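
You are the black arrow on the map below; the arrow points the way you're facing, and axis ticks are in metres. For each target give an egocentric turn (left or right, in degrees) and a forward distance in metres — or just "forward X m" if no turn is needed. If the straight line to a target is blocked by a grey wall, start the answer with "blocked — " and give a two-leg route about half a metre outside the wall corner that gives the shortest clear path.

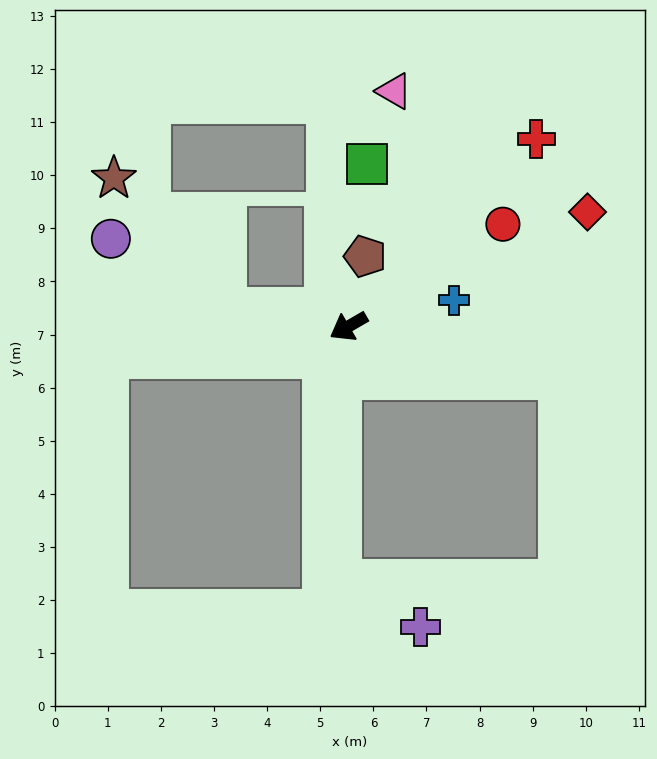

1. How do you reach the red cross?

turn right 165°, forward 5.0 m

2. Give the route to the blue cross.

turn left 164°, forward 2.0 m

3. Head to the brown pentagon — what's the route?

turn right 133°, forward 1.4 m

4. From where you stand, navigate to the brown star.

blocked — turn right 37°, forward 2.4 m, then turn right 43°, forward 3.2 m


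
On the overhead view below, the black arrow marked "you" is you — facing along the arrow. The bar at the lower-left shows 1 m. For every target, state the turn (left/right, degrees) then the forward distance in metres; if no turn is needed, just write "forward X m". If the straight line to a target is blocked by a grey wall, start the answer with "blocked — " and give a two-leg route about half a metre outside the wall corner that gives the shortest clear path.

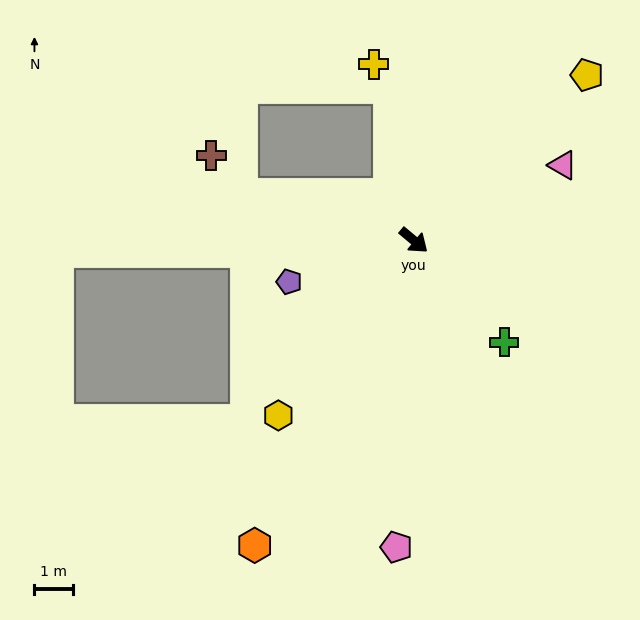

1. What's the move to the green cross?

turn right 9°, forward 3.5 m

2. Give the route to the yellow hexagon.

turn right 88°, forward 5.7 m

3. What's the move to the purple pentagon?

turn right 122°, forward 3.4 m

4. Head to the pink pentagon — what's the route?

turn right 53°, forward 7.9 m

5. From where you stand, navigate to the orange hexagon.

turn right 78°, forward 8.9 m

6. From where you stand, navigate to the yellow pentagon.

turn left 84°, forward 6.2 m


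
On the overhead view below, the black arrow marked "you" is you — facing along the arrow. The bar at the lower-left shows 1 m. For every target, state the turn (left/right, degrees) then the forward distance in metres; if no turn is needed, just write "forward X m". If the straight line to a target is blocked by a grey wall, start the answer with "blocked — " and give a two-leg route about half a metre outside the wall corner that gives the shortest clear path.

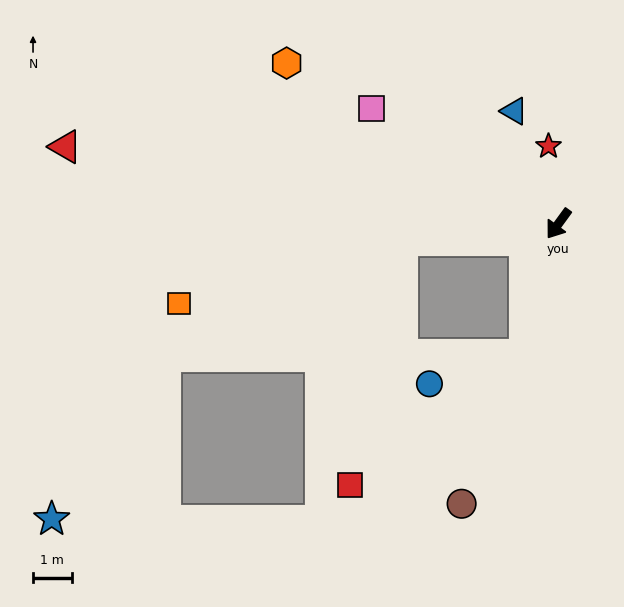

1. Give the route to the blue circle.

blocked — turn left 22°, forward 3.5 m, then turn right 59°, forward 2.6 m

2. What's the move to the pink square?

turn right 86°, forward 5.7 m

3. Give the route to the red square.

blocked — turn left 22°, forward 3.5 m, then turn right 39°, forward 5.7 m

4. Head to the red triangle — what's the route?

turn right 63°, forward 12.9 m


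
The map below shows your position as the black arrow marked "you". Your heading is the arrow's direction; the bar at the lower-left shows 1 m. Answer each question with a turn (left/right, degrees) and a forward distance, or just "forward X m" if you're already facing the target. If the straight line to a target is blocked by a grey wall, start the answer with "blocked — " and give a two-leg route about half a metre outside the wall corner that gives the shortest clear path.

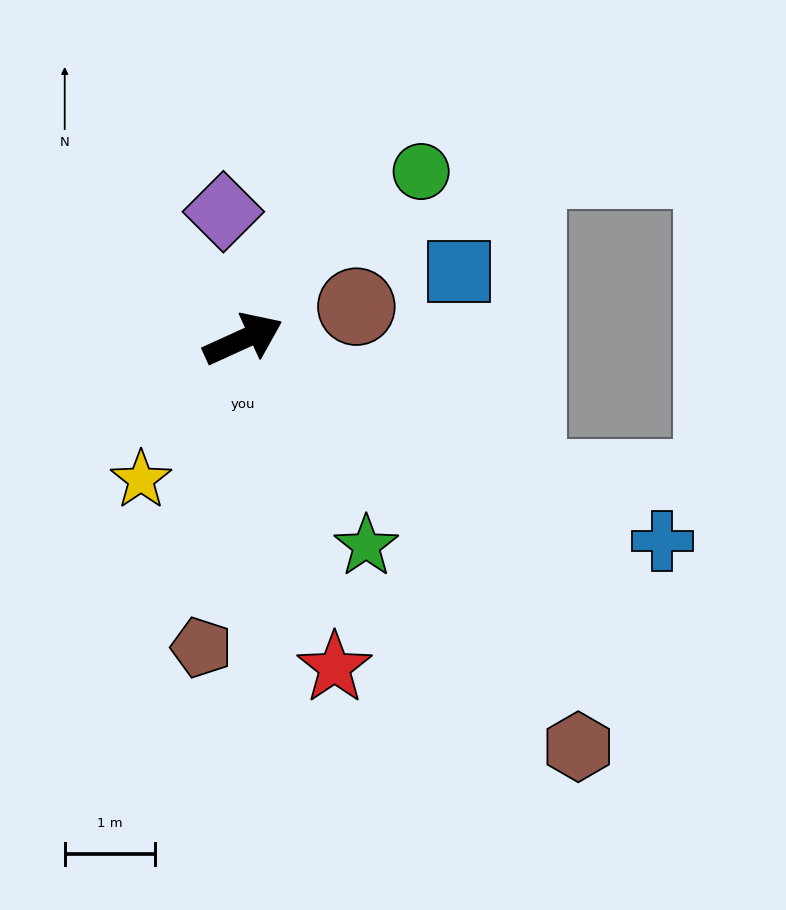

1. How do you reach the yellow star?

turn right 150°, forward 1.9 m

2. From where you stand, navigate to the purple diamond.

turn left 74°, forward 1.4 m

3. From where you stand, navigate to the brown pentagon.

turn right 122°, forward 3.4 m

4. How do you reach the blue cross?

turn right 50°, forward 5.2 m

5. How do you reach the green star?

turn right 84°, forward 2.7 m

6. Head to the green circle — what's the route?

turn left 19°, forward 2.7 m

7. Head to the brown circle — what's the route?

turn right 8°, forward 1.3 m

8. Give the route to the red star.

turn right 99°, forward 3.8 m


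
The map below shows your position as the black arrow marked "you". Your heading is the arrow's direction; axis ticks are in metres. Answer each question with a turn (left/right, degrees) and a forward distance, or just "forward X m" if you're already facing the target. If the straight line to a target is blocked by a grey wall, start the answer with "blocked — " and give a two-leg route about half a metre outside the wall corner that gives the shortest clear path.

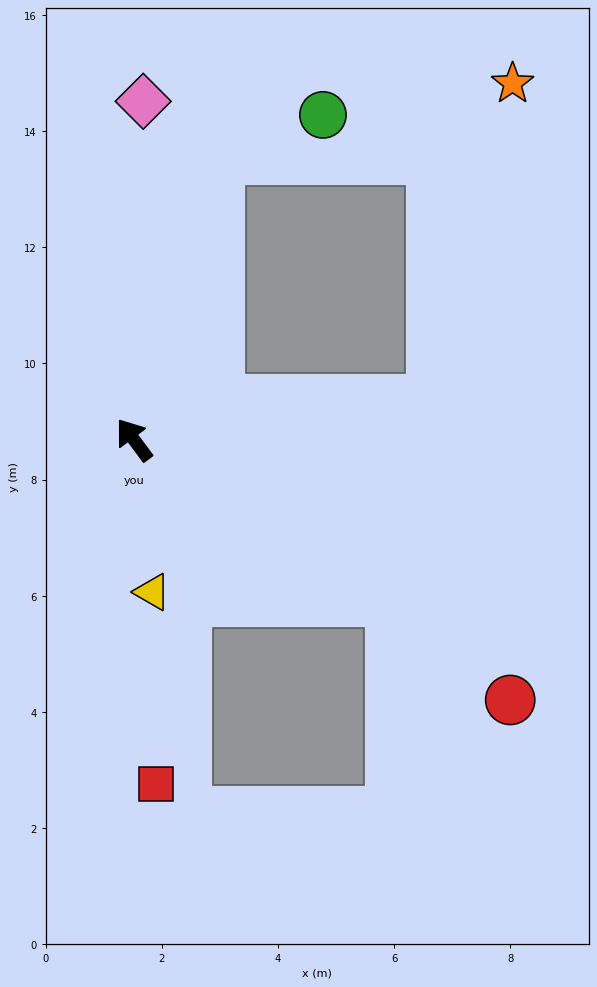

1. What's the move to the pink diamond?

turn right 38°, forward 5.8 m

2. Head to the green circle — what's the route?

blocked — turn right 54°, forward 5.0 m, then turn right 49°, forward 1.9 m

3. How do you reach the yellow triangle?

turn left 150°, forward 2.6 m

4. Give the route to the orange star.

blocked — turn right 119°, forward 5.2 m, then turn left 68°, forward 5.6 m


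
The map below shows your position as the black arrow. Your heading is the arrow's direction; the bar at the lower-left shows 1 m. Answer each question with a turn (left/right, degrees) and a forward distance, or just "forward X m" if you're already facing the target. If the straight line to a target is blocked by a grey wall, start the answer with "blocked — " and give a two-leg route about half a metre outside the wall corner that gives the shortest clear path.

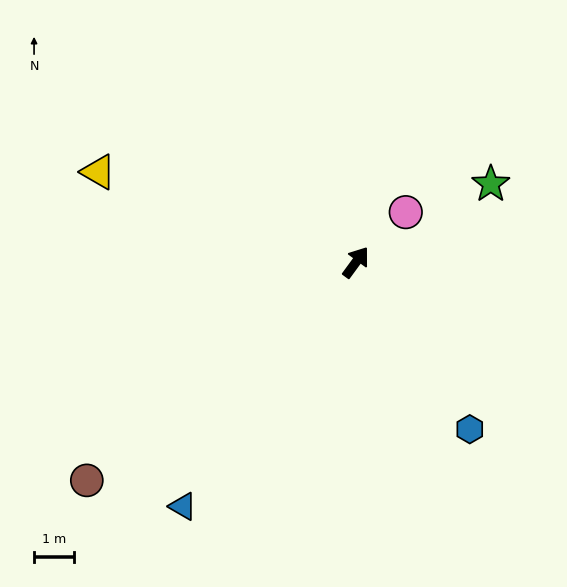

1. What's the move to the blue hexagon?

turn right 109°, forward 5.1 m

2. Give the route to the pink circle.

turn right 9°, forward 1.8 m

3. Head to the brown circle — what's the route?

turn left 165°, forward 8.7 m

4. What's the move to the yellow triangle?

turn left 107°, forward 6.8 m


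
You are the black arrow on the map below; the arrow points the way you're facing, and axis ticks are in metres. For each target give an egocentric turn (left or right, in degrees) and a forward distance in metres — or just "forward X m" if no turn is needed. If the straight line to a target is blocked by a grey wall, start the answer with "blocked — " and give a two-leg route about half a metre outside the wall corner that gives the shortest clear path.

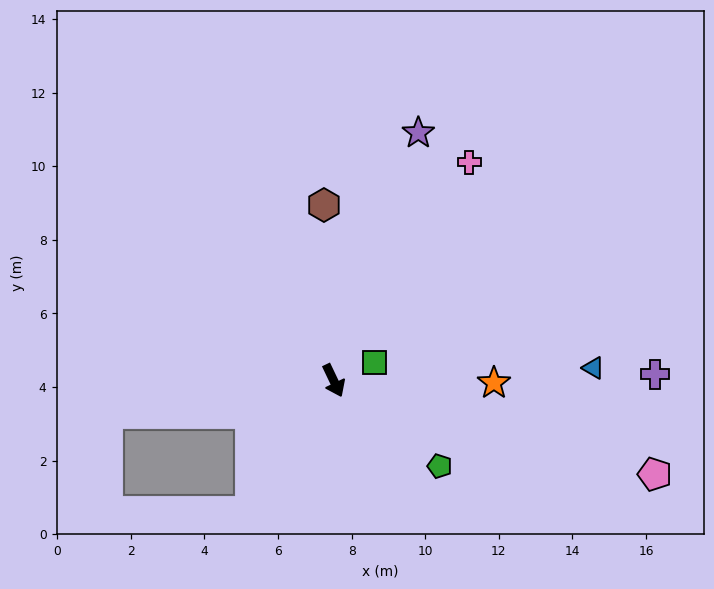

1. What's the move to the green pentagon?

turn left 26°, forward 3.7 m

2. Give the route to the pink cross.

turn left 123°, forward 7.0 m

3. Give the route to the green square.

turn left 89°, forward 1.2 m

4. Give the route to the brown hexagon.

turn left 158°, forward 4.8 m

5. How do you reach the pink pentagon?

turn left 48°, forward 9.1 m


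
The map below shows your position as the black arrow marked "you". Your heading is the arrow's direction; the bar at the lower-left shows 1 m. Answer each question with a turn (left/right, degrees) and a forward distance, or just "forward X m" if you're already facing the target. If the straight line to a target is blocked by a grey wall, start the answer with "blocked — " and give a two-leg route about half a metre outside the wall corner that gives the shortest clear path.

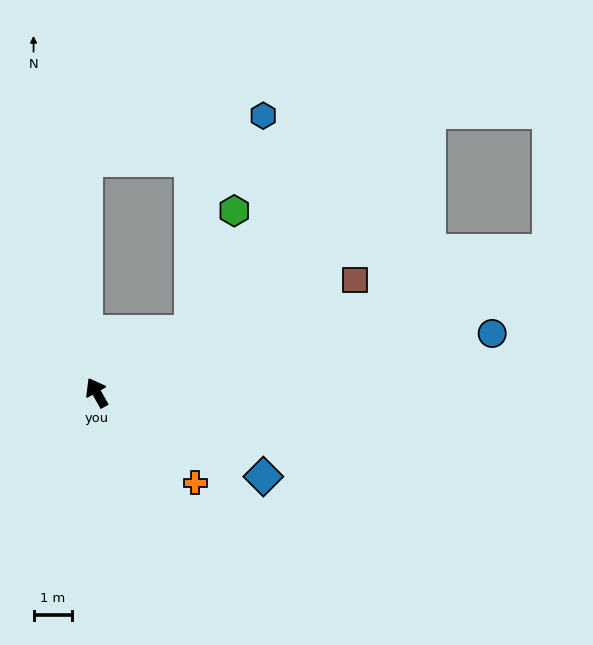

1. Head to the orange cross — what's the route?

turn right 162°, forward 3.5 m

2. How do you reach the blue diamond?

turn right 146°, forward 4.8 m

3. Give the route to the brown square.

turn right 96°, forward 7.3 m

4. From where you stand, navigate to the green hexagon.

blocked — turn right 86°, forward 2.9 m, then turn left 37°, forward 3.3 m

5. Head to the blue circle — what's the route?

turn right 111°, forward 10.4 m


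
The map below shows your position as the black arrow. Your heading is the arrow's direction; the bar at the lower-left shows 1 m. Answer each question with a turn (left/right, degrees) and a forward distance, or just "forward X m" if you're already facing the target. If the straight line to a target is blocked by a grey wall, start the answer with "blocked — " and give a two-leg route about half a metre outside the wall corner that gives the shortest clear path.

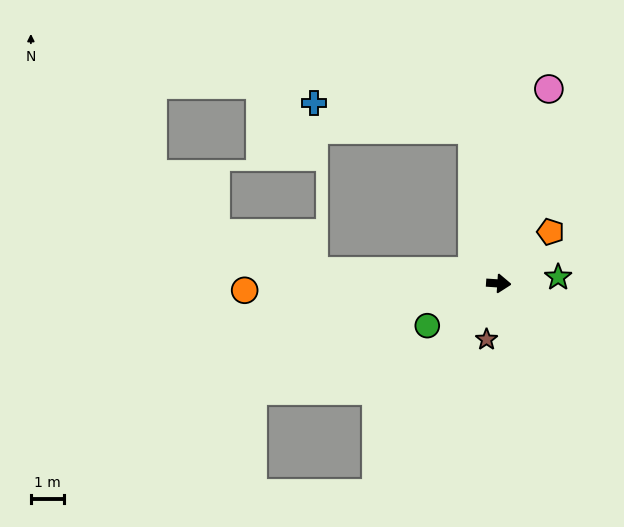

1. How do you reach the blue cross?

blocked — turn left 104°, forward 4.7 m, then turn left 70°, forward 4.9 m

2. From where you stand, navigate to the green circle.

turn right 146°, forward 2.5 m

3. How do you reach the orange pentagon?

turn left 49°, forward 2.2 m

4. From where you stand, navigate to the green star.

turn left 10°, forward 1.8 m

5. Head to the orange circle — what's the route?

turn right 175°, forward 7.7 m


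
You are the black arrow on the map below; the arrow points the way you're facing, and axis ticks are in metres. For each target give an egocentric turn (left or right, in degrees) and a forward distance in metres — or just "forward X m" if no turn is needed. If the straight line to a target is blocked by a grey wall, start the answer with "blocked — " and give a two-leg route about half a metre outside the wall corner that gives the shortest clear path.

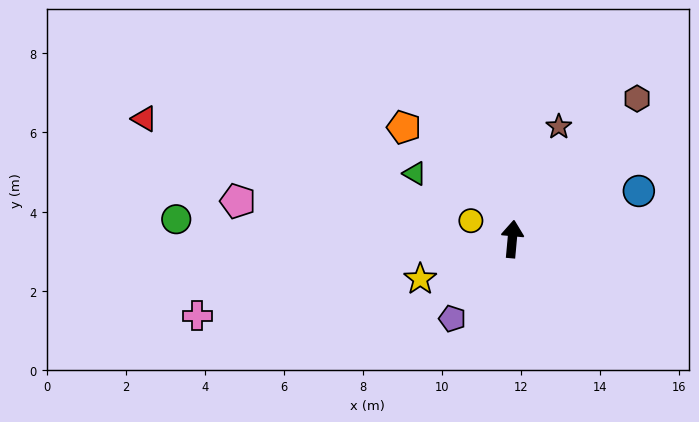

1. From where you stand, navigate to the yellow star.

turn left 119°, forward 2.5 m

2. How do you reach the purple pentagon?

turn left 148°, forward 2.5 m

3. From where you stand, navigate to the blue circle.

turn right 64°, forward 3.4 m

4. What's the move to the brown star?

turn right 17°, forward 3.1 m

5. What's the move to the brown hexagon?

turn right 36°, forward 4.8 m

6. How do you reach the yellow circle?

turn left 71°, forward 1.1 m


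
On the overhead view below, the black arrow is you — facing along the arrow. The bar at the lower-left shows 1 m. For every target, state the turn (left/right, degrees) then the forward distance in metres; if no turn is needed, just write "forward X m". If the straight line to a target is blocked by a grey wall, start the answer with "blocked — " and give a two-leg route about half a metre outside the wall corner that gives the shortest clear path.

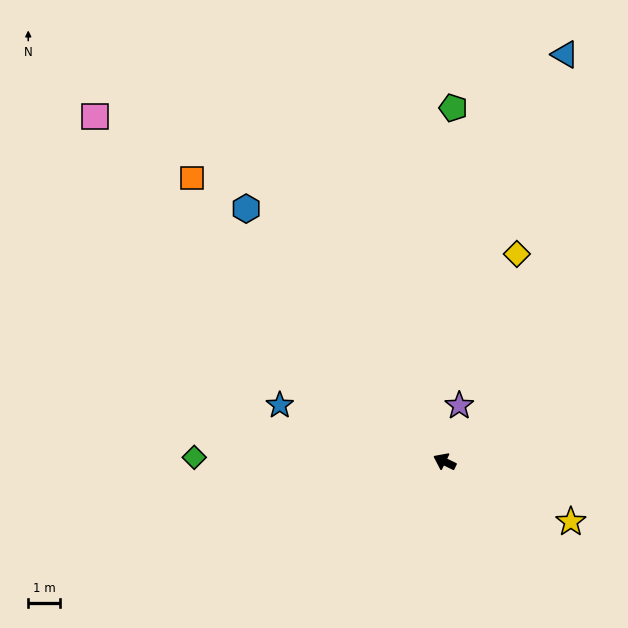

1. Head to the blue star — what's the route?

turn left 7°, forward 5.6 m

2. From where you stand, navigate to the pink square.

turn right 19°, forward 15.7 m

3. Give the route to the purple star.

turn right 79°, forward 1.8 m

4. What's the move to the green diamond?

turn left 25°, forward 8.0 m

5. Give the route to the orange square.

turn right 22°, forward 12.1 m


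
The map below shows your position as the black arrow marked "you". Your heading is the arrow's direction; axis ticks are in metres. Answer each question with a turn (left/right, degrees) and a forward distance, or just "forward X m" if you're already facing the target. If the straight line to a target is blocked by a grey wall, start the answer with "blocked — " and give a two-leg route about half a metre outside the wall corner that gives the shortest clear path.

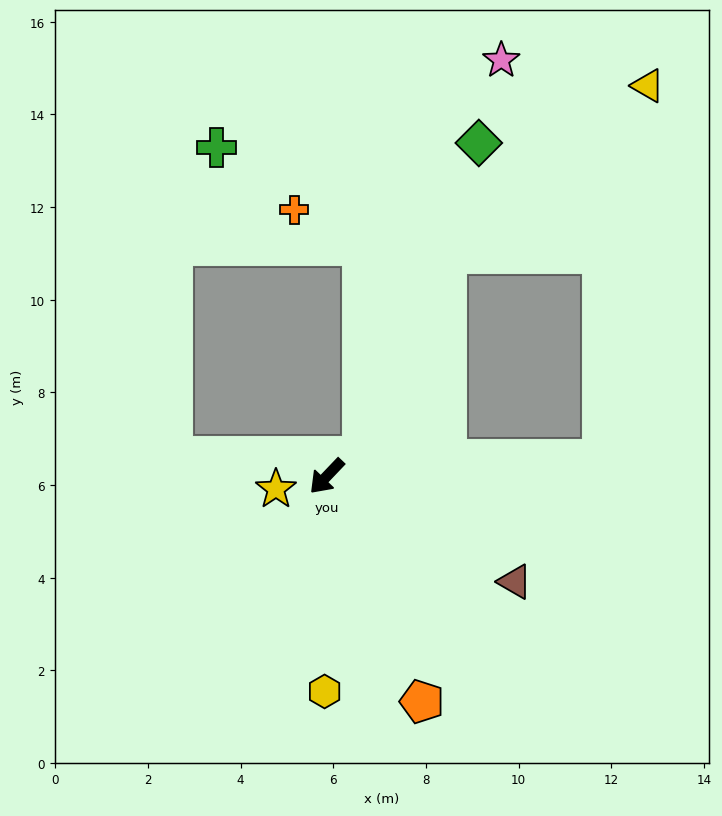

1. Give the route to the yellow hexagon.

turn left 43°, forward 4.6 m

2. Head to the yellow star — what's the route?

turn right 32°, forward 1.1 m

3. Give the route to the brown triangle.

turn left 104°, forward 4.7 m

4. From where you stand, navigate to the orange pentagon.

turn left 67°, forward 5.3 m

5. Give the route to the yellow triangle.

blocked — turn left 137°, forward 6.0 m, then turn left 80°, forward 8.1 m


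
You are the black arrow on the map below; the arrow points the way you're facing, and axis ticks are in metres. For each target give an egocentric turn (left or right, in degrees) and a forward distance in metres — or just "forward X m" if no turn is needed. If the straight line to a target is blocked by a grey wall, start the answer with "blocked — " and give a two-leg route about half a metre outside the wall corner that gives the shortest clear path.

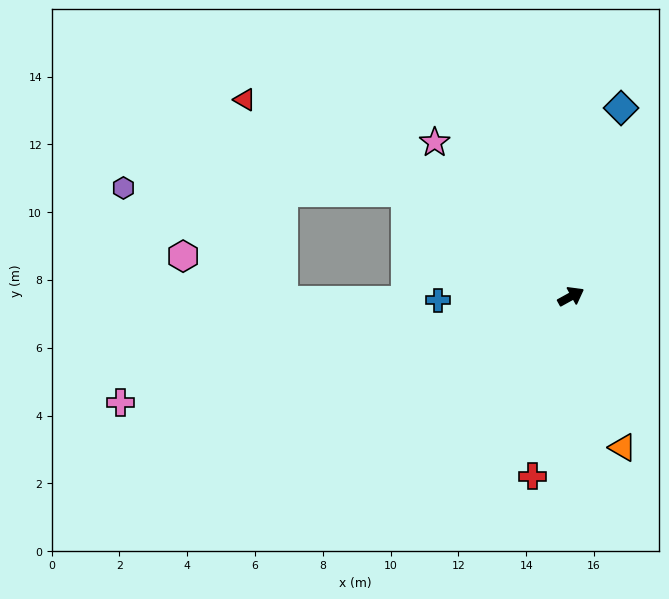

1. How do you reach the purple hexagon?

blocked — turn left 119°, forward 5.8 m, then turn left 31°, forward 8.3 m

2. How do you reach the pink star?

turn left 103°, forward 6.1 m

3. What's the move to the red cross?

turn right 131°, forward 5.4 m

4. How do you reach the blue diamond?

turn left 46°, forward 5.7 m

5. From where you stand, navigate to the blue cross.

turn left 153°, forward 3.9 m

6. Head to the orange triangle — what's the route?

turn right 100°, forward 4.7 m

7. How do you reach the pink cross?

turn left 164°, forward 13.7 m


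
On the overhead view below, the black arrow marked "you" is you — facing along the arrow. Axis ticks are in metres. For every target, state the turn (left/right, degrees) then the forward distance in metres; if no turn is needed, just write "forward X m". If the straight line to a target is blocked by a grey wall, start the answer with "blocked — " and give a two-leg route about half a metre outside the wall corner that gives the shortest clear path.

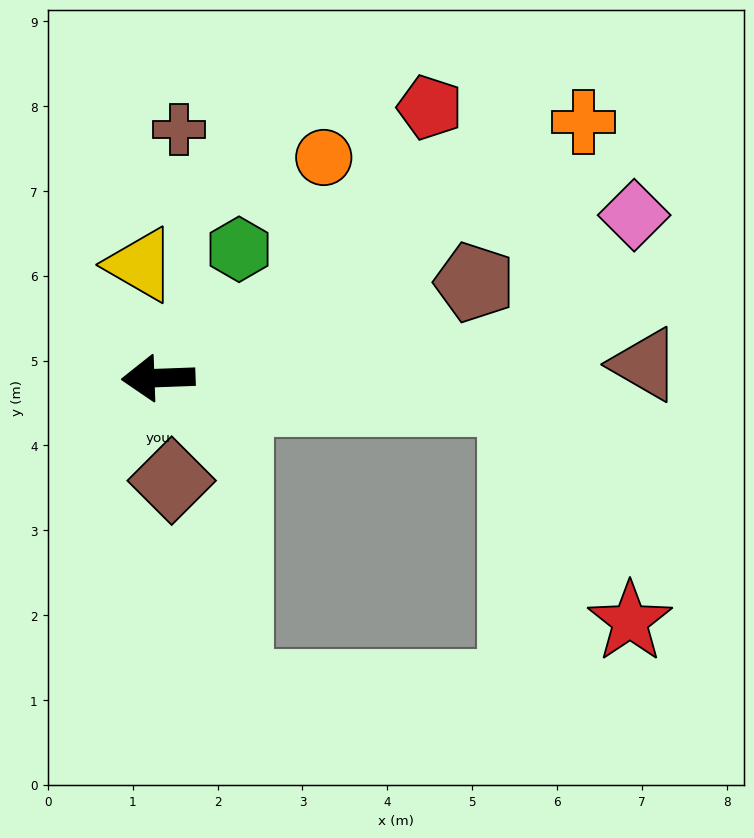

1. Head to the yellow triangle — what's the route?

turn right 83°, forward 1.4 m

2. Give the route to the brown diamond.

turn left 95°, forward 1.2 m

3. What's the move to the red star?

blocked — turn left 174°, forward 4.2 m, then turn right 58°, forward 2.9 m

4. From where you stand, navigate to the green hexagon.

turn right 124°, forward 1.8 m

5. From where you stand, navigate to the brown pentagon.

turn right 165°, forward 3.9 m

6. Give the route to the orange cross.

turn right 151°, forward 5.8 m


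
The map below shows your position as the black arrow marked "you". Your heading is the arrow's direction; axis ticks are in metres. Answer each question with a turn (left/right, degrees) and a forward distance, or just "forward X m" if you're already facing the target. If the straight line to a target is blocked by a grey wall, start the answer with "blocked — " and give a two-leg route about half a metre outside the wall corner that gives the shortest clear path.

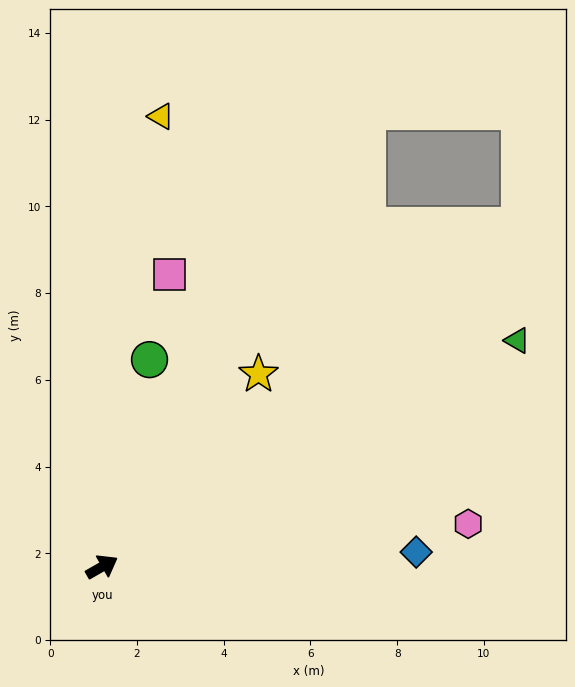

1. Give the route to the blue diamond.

turn right 27°, forward 7.3 m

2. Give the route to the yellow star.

turn left 21°, forward 5.7 m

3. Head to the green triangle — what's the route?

forward 10.9 m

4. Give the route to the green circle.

turn left 47°, forward 4.9 m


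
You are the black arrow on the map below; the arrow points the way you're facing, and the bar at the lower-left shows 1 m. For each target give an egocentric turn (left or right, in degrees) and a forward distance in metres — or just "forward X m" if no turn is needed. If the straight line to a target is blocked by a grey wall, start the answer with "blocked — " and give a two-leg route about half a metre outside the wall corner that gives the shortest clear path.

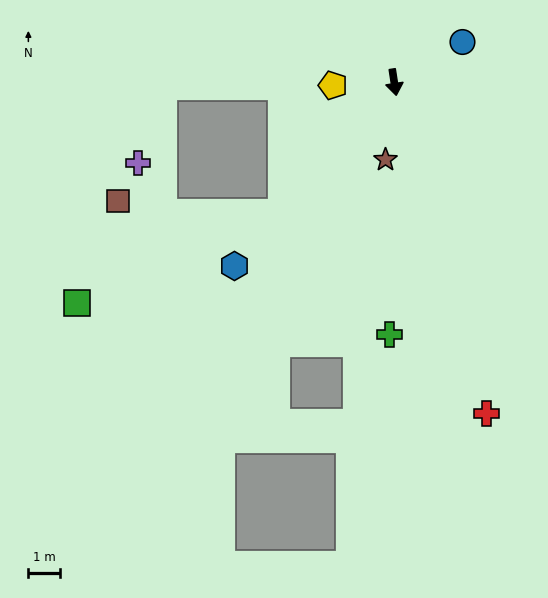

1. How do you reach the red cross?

turn left 7°, forward 10.9 m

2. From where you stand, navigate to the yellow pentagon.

turn right 96°, forward 1.9 m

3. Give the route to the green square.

blocked — turn right 50°, forward 5.4 m, then turn right 25°, forward 7.1 m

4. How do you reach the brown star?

turn right 15°, forward 2.5 m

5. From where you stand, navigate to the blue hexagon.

turn right 50°, forward 7.7 m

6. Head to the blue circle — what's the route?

turn left 112°, forward 2.5 m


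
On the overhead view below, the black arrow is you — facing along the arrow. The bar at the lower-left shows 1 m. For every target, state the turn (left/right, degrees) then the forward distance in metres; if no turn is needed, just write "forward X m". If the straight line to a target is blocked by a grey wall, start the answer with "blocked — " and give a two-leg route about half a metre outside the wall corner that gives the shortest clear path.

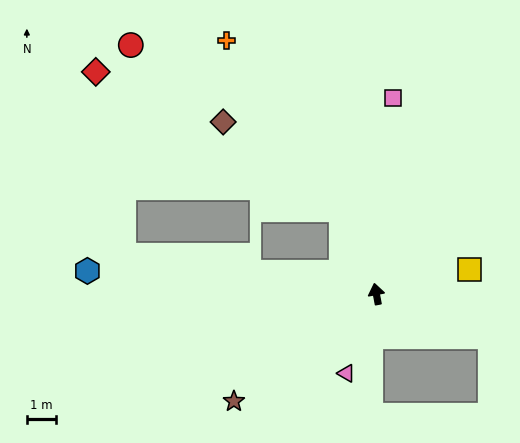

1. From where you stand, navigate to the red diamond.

blocked — turn left 12°, forward 3.1 m, then turn left 38°, forward 9.6 m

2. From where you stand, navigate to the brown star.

turn left 116°, forward 6.1 m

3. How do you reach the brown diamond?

blocked — turn left 12°, forward 3.1 m, then turn left 31°, forward 5.0 m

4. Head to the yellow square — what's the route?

turn right 86°, forward 3.3 m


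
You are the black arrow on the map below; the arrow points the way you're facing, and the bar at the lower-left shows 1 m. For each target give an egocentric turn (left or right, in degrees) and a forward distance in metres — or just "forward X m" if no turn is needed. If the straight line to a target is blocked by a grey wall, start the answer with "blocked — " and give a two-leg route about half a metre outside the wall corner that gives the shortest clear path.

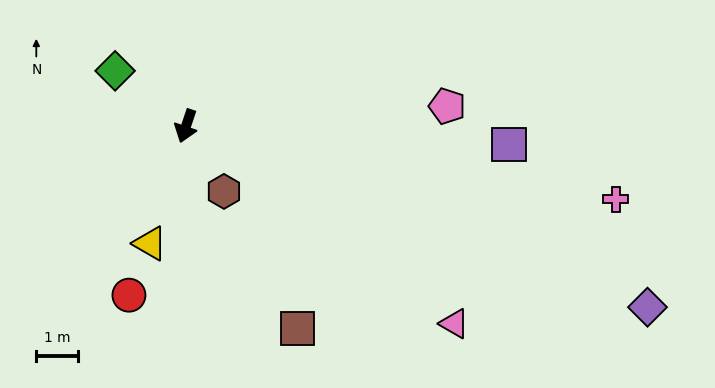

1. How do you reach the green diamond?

turn right 109°, forward 2.1 m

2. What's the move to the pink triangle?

turn left 72°, forward 7.9 m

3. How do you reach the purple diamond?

turn left 87°, forward 11.8 m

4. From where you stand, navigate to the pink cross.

turn left 99°, forward 10.3 m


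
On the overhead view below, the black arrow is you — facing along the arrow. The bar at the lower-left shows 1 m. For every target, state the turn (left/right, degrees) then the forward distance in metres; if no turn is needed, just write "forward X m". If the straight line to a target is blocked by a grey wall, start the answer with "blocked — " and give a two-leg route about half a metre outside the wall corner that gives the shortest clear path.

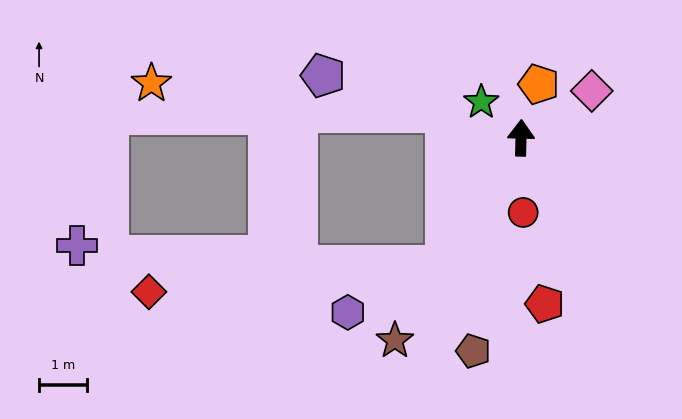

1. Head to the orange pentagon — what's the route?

turn right 17°, forward 1.2 m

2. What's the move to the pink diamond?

turn right 55°, forward 1.8 m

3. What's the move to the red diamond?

blocked — turn left 151°, forward 3.1 m, then turn right 55°, forward 6.2 m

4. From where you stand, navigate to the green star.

turn left 49°, forward 1.1 m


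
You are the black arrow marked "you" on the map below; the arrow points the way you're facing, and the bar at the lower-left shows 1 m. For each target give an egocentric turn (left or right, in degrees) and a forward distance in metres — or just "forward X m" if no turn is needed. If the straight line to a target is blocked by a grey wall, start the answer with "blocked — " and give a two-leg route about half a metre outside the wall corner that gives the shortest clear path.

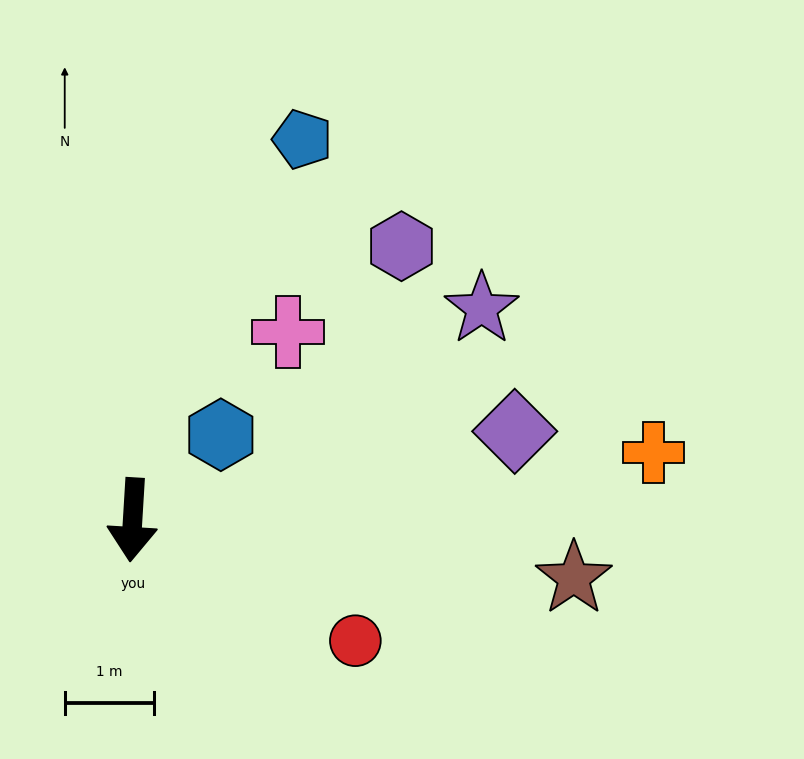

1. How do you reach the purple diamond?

turn left 107°, forward 4.4 m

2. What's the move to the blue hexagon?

turn left 137°, forward 1.4 m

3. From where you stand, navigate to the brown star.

turn left 86°, forward 5.0 m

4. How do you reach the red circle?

turn left 65°, forward 2.8 m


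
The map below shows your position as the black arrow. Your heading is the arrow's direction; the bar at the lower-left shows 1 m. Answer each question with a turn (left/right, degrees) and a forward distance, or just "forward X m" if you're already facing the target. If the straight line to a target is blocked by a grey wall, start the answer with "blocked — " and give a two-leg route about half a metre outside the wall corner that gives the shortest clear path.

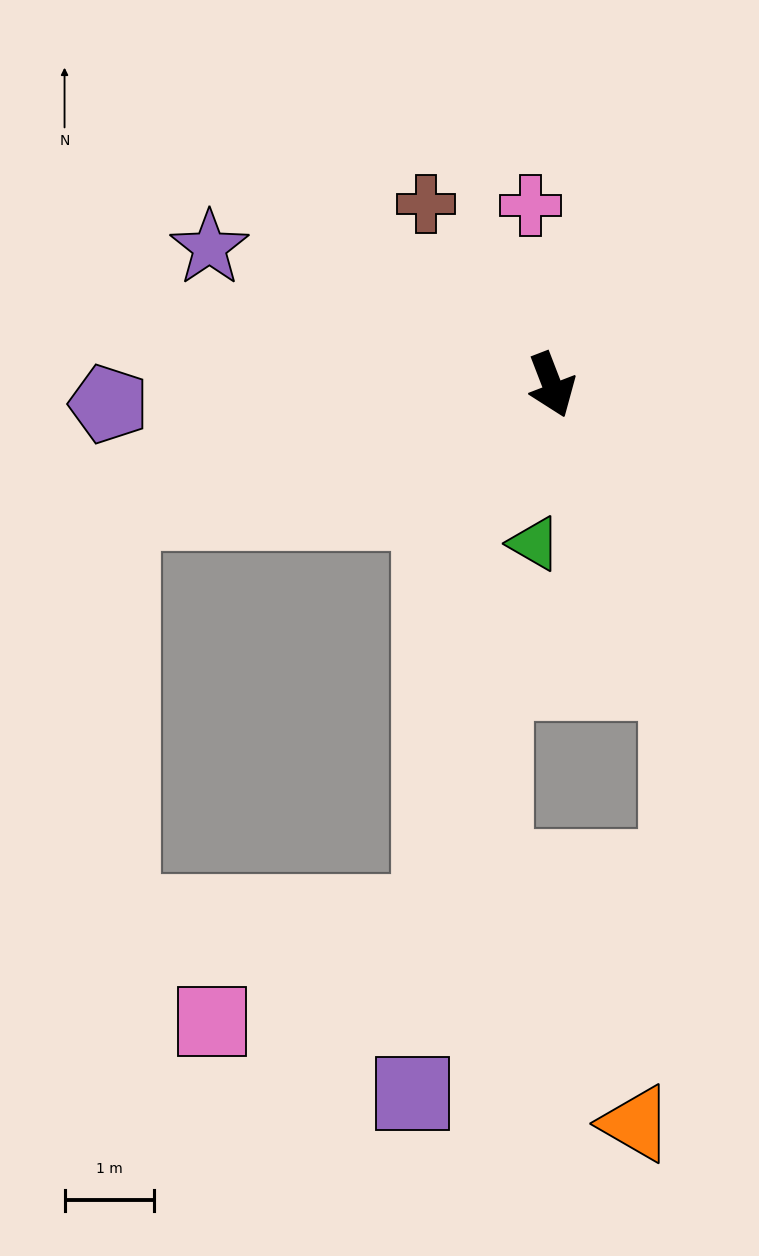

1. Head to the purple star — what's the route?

turn right 133°, forward 4.1 m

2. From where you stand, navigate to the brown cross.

turn right 166°, forward 2.5 m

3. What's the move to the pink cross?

turn left 166°, forward 2.0 m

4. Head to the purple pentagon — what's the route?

turn right 109°, forward 5.0 m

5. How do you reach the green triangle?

turn right 27°, forward 1.8 m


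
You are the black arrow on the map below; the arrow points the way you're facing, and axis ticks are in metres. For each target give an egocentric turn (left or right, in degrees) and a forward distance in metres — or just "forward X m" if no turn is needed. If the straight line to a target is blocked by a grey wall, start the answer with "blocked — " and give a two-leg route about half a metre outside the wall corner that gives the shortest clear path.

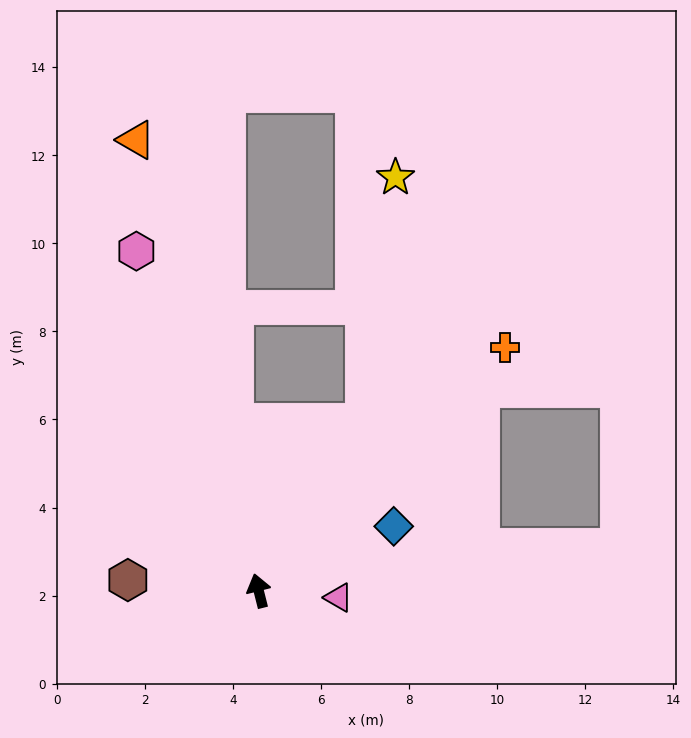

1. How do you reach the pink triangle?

turn right 109°, forward 1.8 m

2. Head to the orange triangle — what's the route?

forward 10.6 m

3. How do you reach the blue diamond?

turn right 79°, forward 3.4 m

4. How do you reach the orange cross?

turn right 60°, forward 7.9 m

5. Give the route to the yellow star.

blocked — turn right 46°, forward 4.5 m, then turn left 24°, forward 5.6 m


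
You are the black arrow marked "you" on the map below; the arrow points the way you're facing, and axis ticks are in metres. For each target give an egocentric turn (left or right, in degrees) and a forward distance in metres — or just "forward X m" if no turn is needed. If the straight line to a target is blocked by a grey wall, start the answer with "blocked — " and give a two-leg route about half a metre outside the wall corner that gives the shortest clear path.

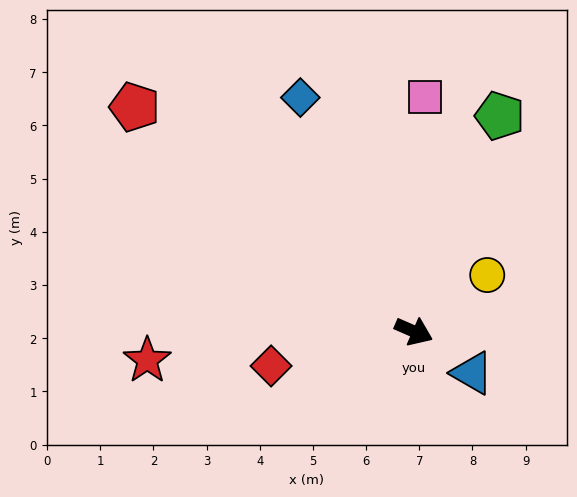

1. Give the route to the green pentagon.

turn left 92°, forward 4.4 m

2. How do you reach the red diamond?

turn right 143°, forward 2.8 m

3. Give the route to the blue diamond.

turn left 139°, forward 4.9 m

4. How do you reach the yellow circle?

turn left 61°, forward 1.7 m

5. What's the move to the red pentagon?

turn left 165°, forward 6.7 m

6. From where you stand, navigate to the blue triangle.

turn right 12°, forward 1.3 m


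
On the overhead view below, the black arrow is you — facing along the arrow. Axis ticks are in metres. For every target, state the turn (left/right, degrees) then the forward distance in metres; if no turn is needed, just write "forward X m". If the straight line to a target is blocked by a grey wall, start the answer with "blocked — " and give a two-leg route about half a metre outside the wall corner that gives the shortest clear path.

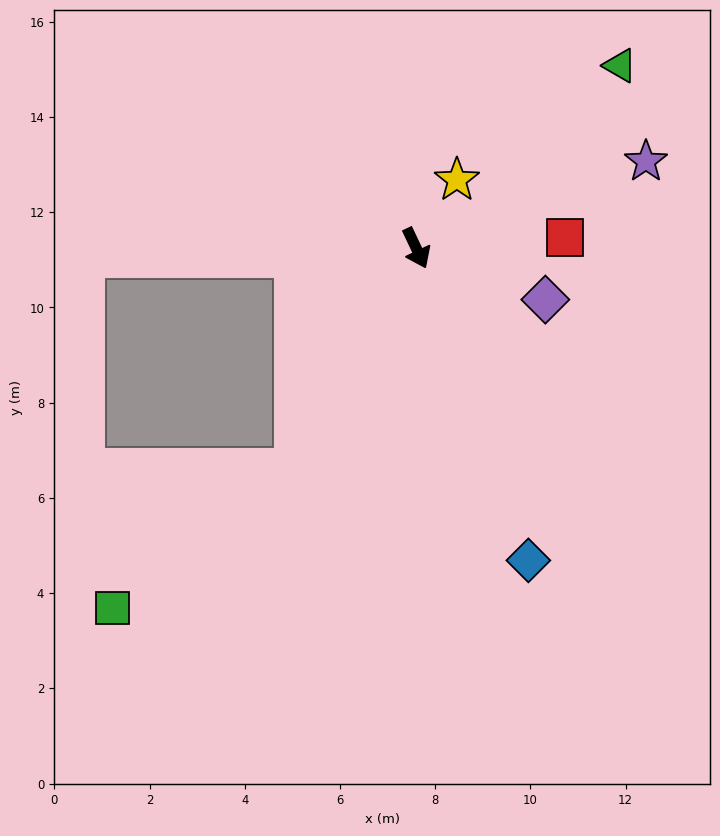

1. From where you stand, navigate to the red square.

turn left 69°, forward 3.1 m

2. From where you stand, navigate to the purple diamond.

turn left 43°, forward 2.9 m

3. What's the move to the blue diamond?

turn right 6°, forward 7.0 m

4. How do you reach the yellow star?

turn left 124°, forward 1.7 m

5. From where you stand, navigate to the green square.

blocked — turn right 54°, forward 5.3 m, then turn right 24°, forward 4.8 m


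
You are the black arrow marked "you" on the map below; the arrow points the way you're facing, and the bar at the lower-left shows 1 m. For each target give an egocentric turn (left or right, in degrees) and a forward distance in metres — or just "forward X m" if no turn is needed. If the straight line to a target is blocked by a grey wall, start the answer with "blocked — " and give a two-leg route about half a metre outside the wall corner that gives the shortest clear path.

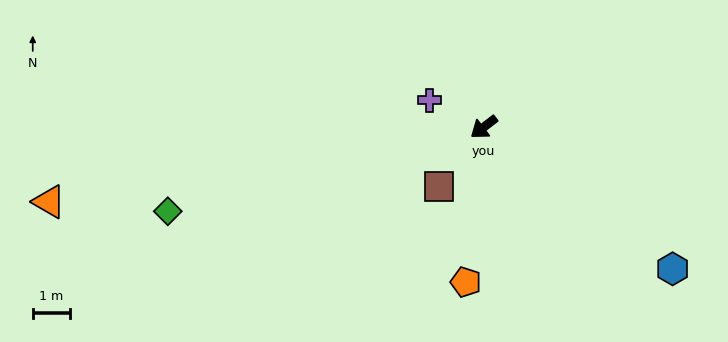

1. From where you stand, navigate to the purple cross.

turn right 64°, forward 1.6 m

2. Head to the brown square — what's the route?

turn left 15°, forward 2.0 m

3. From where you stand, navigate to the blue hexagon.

turn left 106°, forward 6.3 m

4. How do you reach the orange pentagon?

turn left 46°, forward 4.1 m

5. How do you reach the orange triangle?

turn right 28°, forward 11.7 m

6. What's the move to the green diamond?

turn right 23°, forward 8.7 m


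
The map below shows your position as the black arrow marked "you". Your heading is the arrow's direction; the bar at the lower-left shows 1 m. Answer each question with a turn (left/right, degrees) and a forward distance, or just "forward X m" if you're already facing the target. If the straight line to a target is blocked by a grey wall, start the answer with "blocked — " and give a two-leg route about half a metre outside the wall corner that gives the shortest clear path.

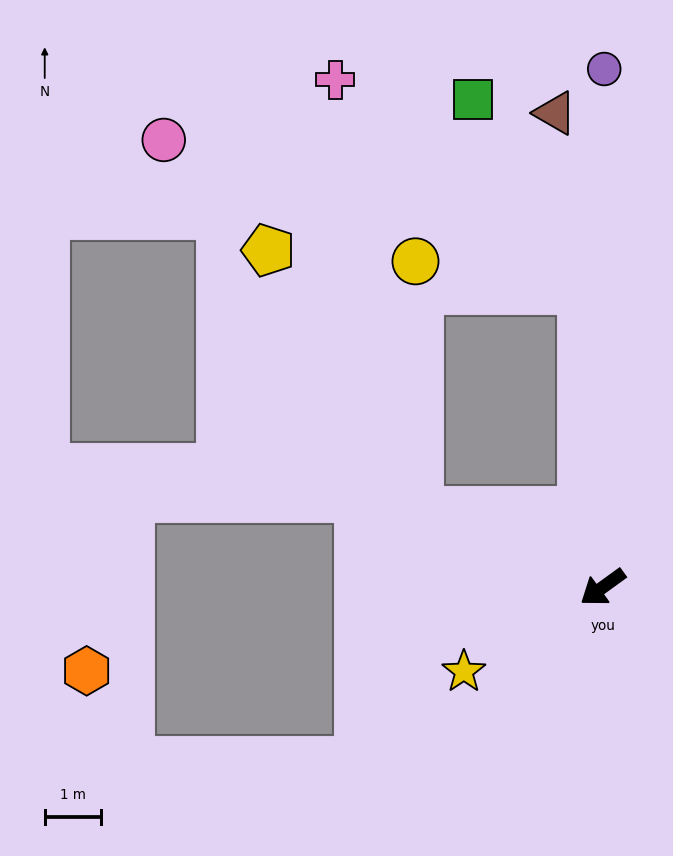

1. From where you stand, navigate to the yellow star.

turn right 5°, forward 2.9 m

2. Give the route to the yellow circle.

blocked — turn right 59°, forward 3.5 m, then turn right 66°, forward 4.4 m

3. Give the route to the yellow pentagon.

blocked — turn right 59°, forward 3.5 m, then turn right 37°, forward 5.3 m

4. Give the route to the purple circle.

turn right 126°, forward 9.2 m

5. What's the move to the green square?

blocked — turn right 122°, forward 5.3 m, then turn left 26°, forward 3.9 m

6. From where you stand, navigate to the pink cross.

blocked — turn right 122°, forward 5.3 m, then turn left 45°, forward 5.7 m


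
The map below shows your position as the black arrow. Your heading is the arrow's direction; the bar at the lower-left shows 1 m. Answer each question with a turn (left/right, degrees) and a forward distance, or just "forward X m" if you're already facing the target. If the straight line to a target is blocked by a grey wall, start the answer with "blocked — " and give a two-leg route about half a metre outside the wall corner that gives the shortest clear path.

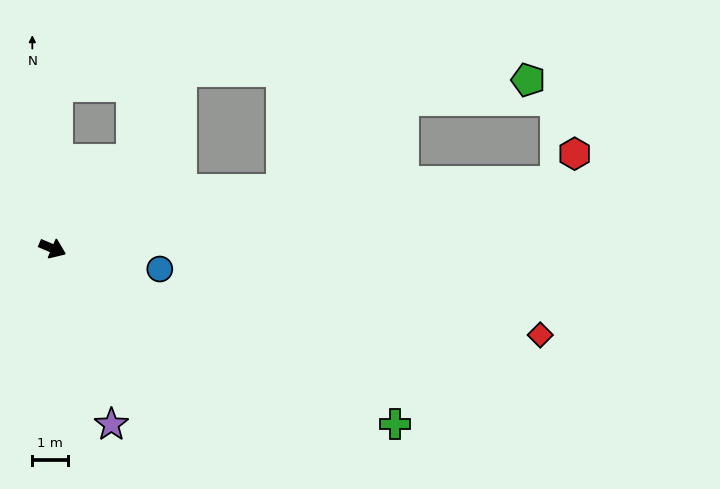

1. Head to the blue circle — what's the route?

turn left 12°, forward 3.0 m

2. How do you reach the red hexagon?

blocked — turn left 31°, forward 14.1 m, then turn left 47°, forward 0.9 m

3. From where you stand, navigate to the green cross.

turn right 4°, forward 10.7 m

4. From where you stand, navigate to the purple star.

turn right 49°, forward 5.1 m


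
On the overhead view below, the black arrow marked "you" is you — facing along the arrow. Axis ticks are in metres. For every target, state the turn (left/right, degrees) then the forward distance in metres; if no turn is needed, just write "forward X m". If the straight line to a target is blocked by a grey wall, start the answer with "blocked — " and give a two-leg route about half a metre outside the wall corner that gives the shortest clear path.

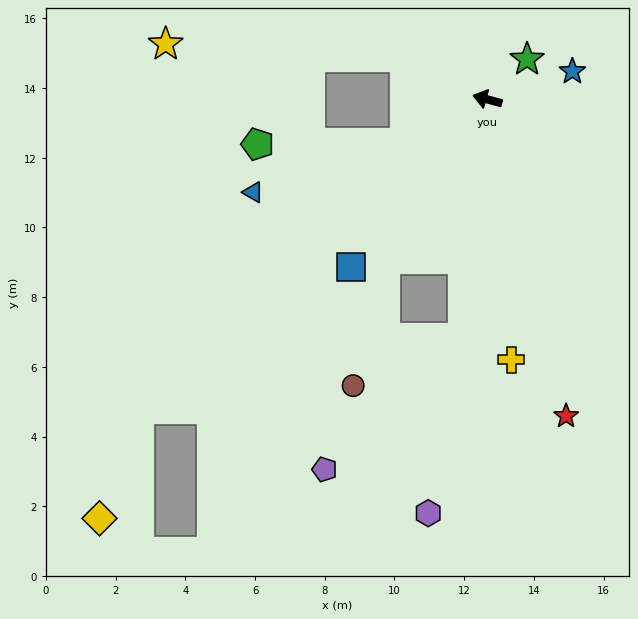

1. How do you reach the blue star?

turn right 147°, forward 2.6 m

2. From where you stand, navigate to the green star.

turn right 119°, forward 1.6 m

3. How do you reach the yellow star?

blocked — turn right 12°, forward 2.7 m, then turn left 24°, forward 6.9 m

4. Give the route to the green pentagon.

blocked — turn left 43°, forward 2.7 m, then turn right 27°, forward 4.2 m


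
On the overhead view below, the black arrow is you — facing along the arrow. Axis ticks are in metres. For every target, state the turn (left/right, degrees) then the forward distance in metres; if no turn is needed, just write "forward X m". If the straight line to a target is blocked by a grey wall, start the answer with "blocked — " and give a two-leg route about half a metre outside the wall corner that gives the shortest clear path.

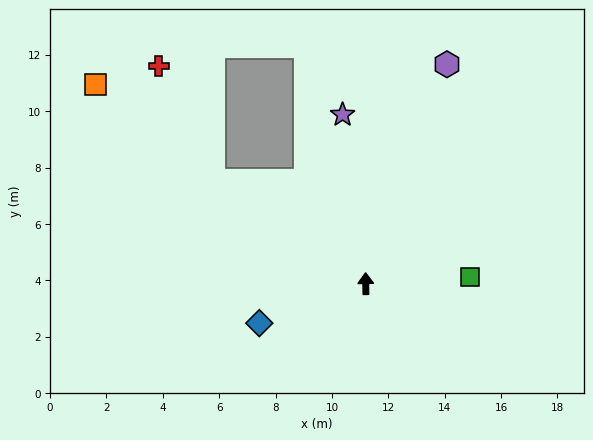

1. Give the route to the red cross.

blocked — turn left 55°, forward 6.5 m, then turn right 31°, forward 4.5 m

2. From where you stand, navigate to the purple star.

turn left 7°, forward 6.0 m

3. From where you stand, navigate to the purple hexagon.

turn right 21°, forward 8.3 m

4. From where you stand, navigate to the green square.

turn right 87°, forward 3.7 m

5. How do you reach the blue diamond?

turn left 110°, forward 4.0 m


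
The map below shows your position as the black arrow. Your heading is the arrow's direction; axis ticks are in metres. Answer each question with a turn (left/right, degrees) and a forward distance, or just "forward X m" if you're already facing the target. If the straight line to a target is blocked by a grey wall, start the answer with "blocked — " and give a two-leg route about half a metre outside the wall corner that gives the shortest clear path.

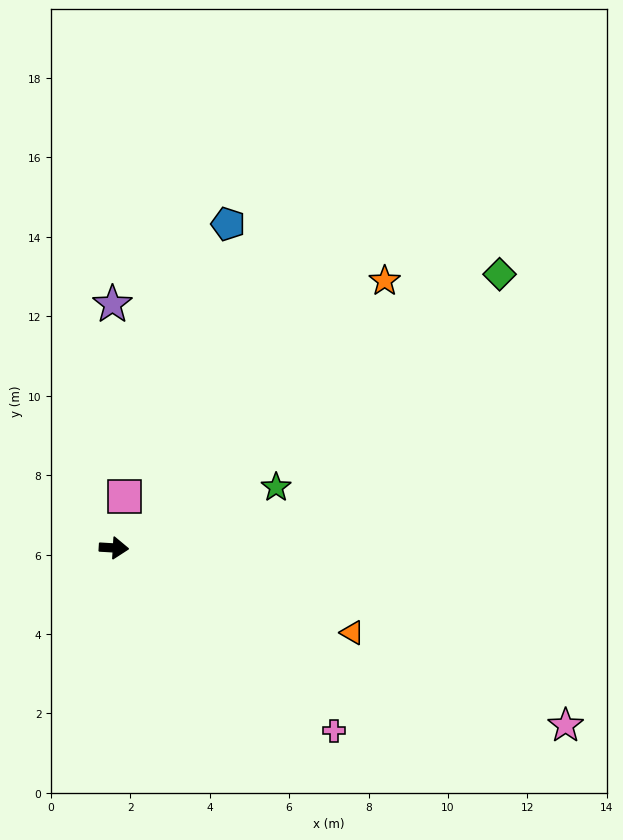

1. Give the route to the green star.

turn left 24°, forward 4.4 m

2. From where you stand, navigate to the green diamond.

turn left 39°, forward 11.9 m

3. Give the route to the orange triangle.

turn right 16°, forward 6.4 m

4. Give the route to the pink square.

turn left 82°, forward 1.3 m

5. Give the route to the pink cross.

turn right 36°, forward 7.2 m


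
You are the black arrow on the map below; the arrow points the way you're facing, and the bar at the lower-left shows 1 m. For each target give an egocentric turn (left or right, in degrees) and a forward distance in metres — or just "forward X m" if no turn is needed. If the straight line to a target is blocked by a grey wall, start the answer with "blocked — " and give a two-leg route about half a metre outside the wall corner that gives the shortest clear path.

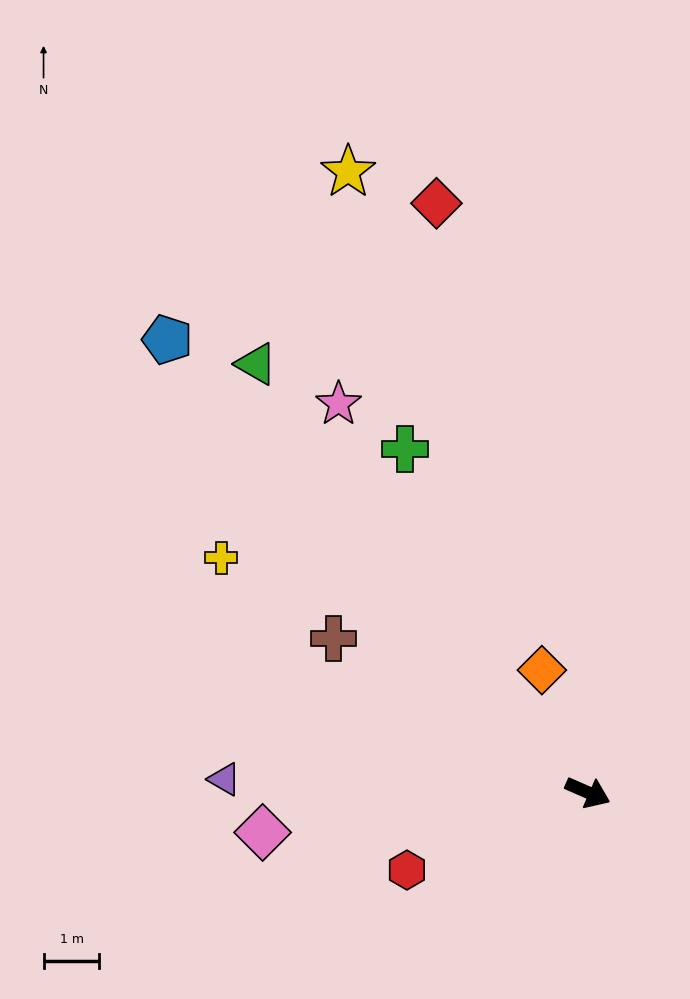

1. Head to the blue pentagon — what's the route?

turn left 157°, forward 11.1 m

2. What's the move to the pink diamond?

turn right 149°, forward 5.9 m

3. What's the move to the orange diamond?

turn left 134°, forward 2.3 m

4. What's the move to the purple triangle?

turn right 158°, forward 6.5 m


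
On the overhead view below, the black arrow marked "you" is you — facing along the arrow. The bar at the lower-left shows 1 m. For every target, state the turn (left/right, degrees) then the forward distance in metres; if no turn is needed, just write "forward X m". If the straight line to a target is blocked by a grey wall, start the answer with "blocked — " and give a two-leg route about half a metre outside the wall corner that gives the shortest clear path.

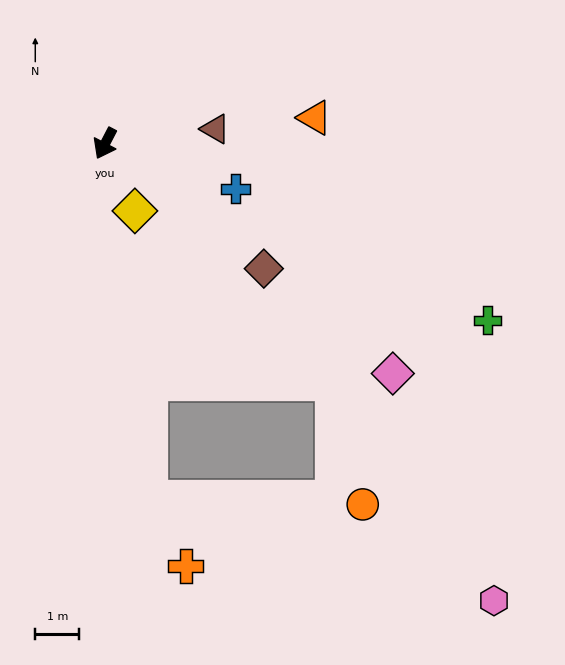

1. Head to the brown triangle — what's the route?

turn left 125°, forward 2.5 m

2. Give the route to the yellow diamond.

turn left 51°, forward 1.7 m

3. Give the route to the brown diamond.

turn left 79°, forward 4.6 m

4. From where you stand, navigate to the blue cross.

turn left 98°, forward 3.1 m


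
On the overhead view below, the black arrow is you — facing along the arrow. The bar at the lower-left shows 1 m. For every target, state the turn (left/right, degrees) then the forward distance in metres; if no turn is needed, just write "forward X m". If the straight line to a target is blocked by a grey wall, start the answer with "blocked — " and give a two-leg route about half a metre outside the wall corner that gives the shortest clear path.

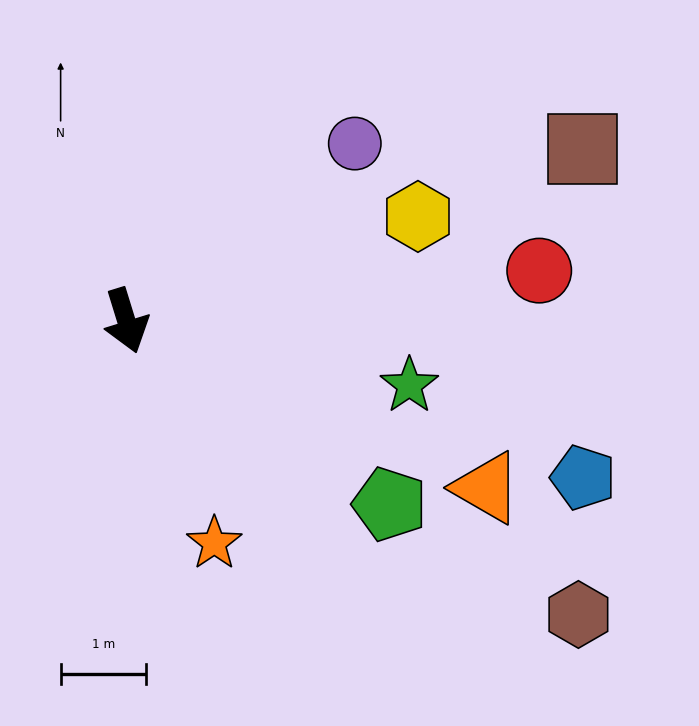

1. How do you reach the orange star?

turn left 4°, forward 2.8 m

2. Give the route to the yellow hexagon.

turn left 93°, forward 3.6 m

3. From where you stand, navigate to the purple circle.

turn left 111°, forward 3.4 m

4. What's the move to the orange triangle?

turn left 48°, forward 4.7 m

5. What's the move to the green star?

turn left 60°, forward 3.4 m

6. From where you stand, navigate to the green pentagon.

turn left 38°, forward 3.8 m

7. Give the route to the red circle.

turn left 80°, forward 4.9 m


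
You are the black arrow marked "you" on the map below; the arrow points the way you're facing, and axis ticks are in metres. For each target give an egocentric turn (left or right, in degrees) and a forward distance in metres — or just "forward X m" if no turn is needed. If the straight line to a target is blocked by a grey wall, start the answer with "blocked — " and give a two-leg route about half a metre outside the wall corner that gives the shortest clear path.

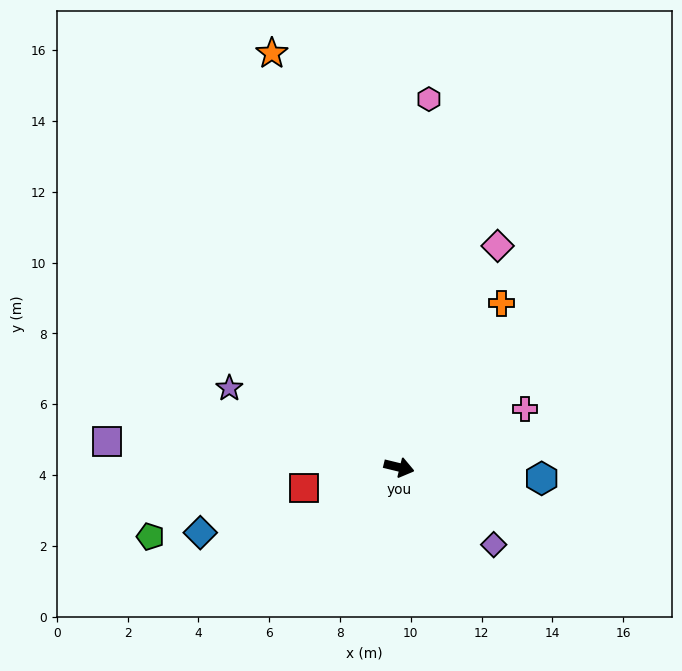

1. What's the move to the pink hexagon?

turn left 99°, forward 10.4 m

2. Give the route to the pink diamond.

turn left 80°, forward 6.9 m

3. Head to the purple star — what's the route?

turn left 169°, forward 5.3 m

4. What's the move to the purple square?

turn right 171°, forward 8.3 m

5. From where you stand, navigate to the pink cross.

turn left 38°, forward 3.9 m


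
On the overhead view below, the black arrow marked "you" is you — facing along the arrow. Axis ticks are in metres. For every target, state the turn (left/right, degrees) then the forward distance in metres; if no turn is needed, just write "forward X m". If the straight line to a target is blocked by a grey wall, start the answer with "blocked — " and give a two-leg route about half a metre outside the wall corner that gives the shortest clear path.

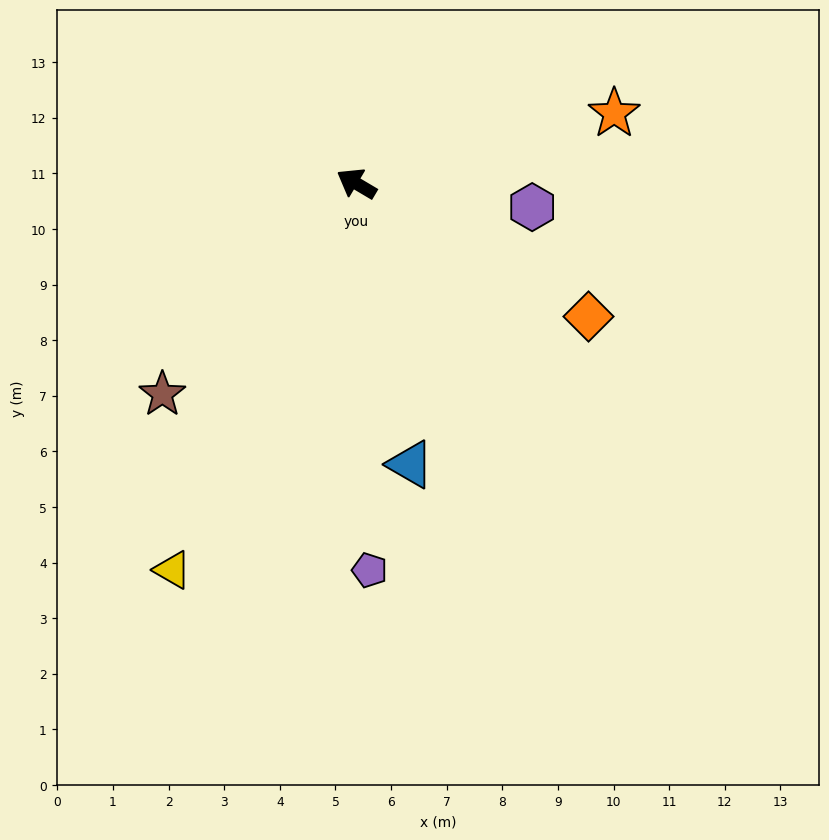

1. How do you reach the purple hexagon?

turn right 157°, forward 3.2 m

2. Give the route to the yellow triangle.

turn left 95°, forward 7.7 m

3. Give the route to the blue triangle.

turn left 131°, forward 5.1 m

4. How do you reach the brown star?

turn left 78°, forward 5.2 m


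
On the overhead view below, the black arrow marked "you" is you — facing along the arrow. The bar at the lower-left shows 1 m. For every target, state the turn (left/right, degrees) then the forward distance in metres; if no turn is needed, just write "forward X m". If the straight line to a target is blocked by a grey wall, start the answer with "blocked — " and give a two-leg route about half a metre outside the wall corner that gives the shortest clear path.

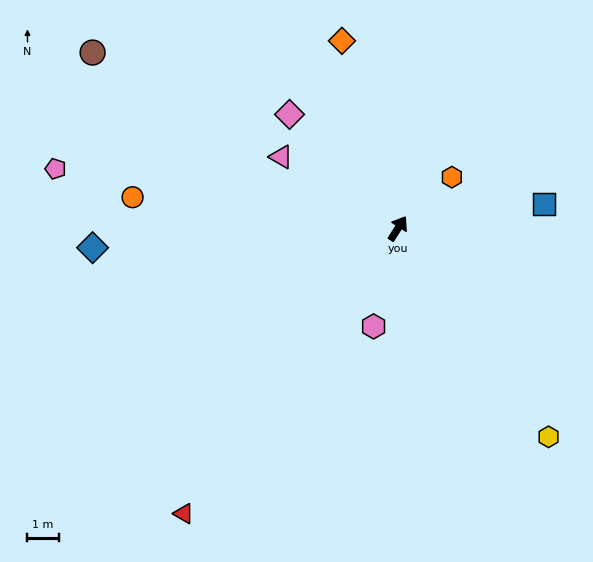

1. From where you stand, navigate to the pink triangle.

turn left 91°, forward 4.4 m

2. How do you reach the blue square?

turn right 48°, forward 4.8 m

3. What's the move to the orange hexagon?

turn right 14°, forward 2.4 m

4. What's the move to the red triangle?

turn left 176°, forward 11.5 m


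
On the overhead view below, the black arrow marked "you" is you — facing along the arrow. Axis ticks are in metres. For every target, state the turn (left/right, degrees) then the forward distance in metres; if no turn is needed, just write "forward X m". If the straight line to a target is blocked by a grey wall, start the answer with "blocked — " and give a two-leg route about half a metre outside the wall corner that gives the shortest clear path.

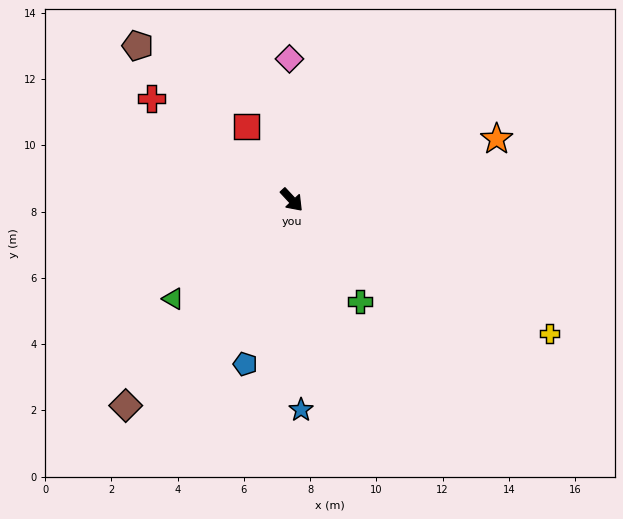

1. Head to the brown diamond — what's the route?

turn right 82°, forward 8.0 m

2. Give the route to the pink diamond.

turn left 138°, forward 4.3 m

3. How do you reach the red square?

turn left 169°, forward 2.6 m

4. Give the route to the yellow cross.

turn left 20°, forward 8.8 m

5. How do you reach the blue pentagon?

turn right 59°, forward 5.2 m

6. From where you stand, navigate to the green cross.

turn right 9°, forward 3.7 m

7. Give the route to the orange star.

turn left 64°, forward 6.5 m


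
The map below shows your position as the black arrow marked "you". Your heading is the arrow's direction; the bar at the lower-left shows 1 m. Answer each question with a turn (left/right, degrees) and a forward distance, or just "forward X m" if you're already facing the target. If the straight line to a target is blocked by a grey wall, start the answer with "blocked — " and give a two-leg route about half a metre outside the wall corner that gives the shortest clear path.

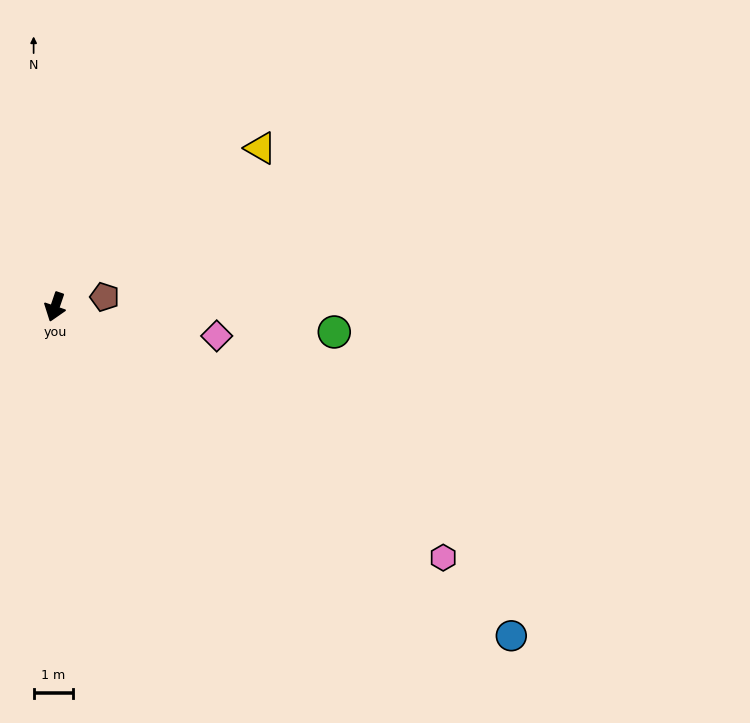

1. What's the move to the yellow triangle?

turn left 147°, forward 6.6 m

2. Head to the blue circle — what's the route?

turn left 73°, forward 14.4 m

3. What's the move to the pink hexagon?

turn left 76°, forward 11.8 m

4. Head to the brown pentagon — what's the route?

turn left 120°, forward 1.3 m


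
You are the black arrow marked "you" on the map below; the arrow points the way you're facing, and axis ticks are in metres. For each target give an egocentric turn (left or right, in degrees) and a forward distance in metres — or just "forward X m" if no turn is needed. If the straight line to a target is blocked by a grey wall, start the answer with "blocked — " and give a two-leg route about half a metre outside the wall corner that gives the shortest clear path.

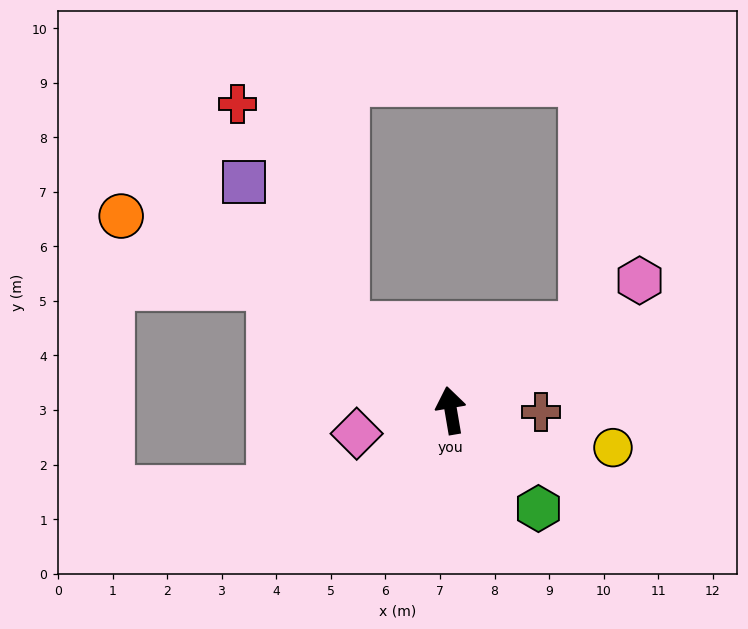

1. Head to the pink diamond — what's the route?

turn left 94°, forward 1.8 m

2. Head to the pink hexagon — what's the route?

turn right 65°, forward 4.2 m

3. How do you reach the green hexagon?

turn right 148°, forward 2.4 m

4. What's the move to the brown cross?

turn right 101°, forward 1.7 m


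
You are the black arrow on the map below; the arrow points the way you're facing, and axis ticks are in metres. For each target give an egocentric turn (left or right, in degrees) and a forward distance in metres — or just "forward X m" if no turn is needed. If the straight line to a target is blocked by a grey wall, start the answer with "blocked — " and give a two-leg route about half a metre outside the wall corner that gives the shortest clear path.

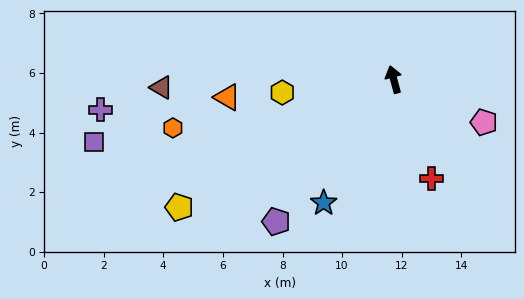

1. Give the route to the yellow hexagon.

turn left 82°, forward 3.8 m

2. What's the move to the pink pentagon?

turn right 130°, forward 3.4 m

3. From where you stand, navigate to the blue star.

turn left 135°, forward 4.8 m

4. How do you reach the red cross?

turn right 174°, forward 3.6 m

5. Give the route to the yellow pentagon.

turn left 106°, forward 8.4 m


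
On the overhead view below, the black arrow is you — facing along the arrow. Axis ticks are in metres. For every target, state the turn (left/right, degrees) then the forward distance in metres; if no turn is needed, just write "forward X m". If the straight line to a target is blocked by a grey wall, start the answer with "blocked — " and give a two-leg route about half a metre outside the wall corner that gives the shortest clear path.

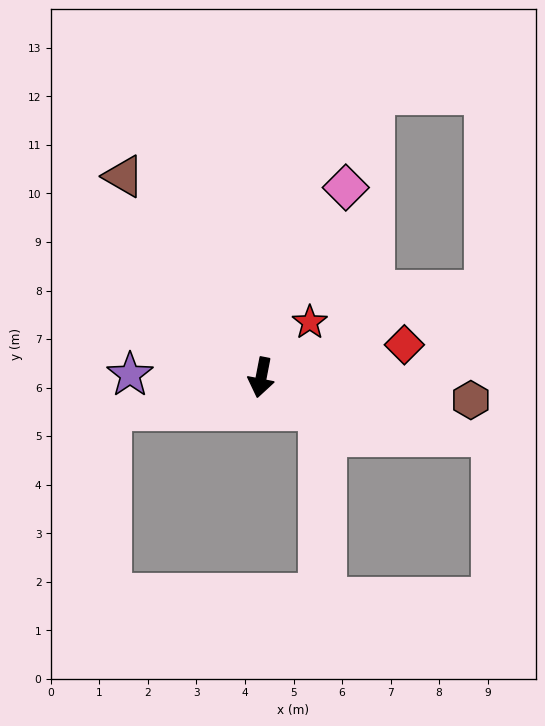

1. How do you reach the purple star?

turn right 80°, forward 2.7 m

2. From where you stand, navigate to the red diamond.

turn left 114°, forward 3.0 m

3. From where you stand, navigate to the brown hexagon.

turn left 95°, forward 4.3 m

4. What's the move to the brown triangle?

turn right 135°, forward 5.0 m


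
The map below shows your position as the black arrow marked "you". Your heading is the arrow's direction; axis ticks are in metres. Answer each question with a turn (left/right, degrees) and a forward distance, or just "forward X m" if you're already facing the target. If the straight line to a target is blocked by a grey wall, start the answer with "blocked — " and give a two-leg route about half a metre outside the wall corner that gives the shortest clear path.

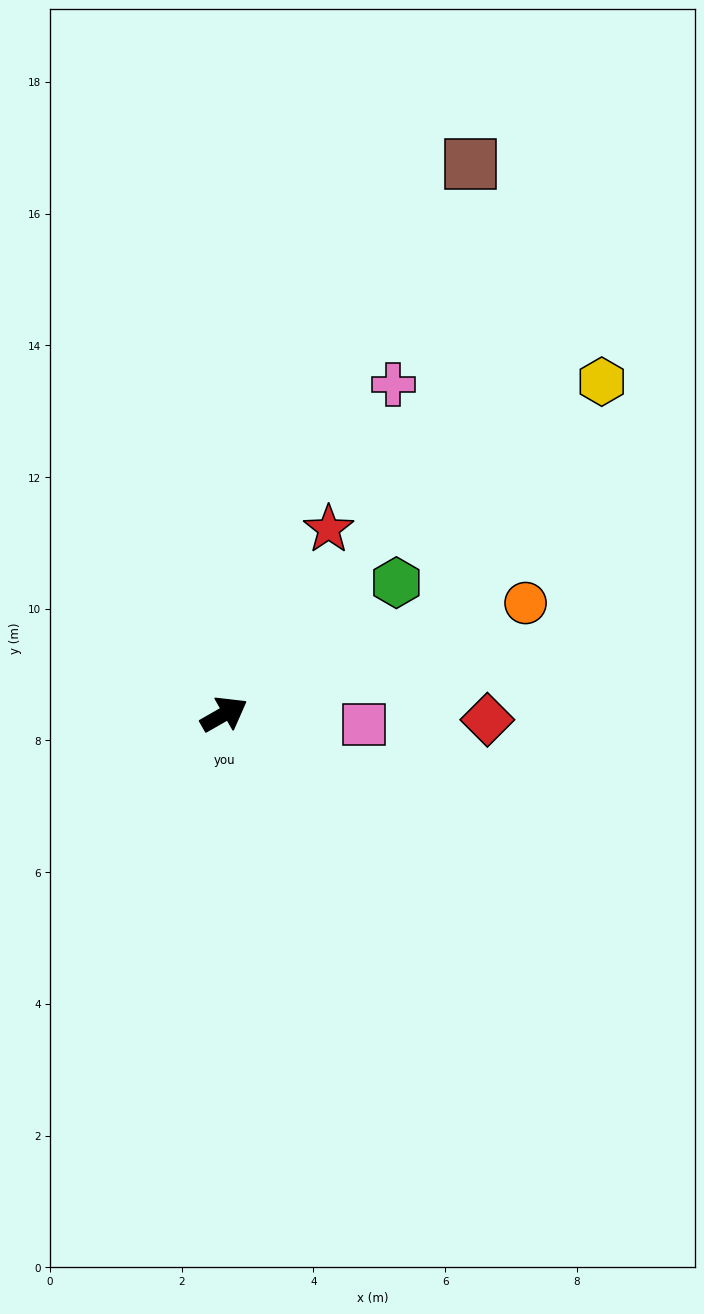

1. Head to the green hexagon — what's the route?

turn left 8°, forward 3.3 m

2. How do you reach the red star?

turn left 31°, forward 3.2 m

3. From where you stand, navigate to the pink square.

turn right 34°, forward 2.1 m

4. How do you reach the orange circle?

turn right 10°, forward 4.9 m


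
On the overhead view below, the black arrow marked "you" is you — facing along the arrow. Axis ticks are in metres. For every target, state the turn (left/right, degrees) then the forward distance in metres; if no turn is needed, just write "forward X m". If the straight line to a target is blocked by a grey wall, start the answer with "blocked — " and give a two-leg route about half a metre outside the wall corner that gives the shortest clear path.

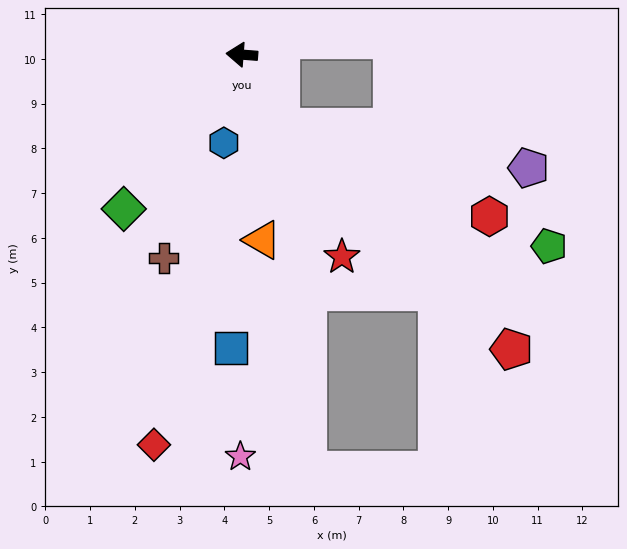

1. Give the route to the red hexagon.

blocked — turn left 122°, forward 1.8 m, then turn left 39°, forward 5.1 m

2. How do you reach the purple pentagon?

blocked — turn left 122°, forward 1.8 m, then turn left 53°, forward 5.6 m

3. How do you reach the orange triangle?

turn left 101°, forward 4.2 m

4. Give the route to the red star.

turn left 121°, forward 5.0 m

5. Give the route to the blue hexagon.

turn left 83°, forward 2.0 m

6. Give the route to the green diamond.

turn left 57°, forward 4.3 m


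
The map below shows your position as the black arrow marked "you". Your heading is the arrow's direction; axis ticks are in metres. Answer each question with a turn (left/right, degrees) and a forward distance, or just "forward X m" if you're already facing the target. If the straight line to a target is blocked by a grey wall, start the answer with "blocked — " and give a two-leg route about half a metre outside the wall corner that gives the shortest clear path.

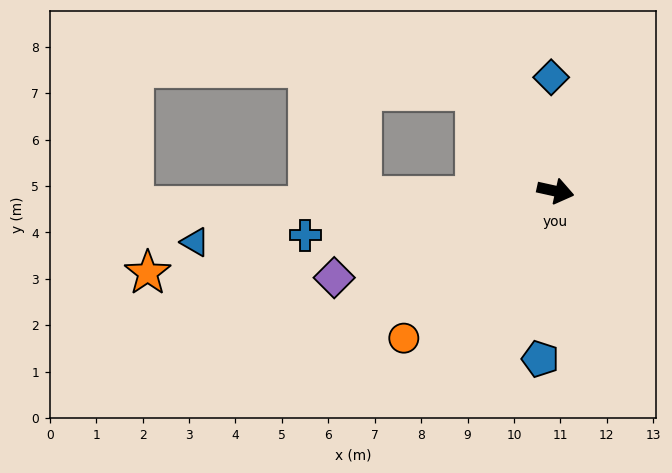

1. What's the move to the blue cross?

turn right 158°, forward 5.5 m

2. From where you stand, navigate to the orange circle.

turn right 123°, forward 4.6 m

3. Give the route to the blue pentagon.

turn right 83°, forward 3.6 m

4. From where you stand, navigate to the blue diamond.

turn left 105°, forward 2.5 m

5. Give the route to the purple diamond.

turn right 146°, forward 5.1 m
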